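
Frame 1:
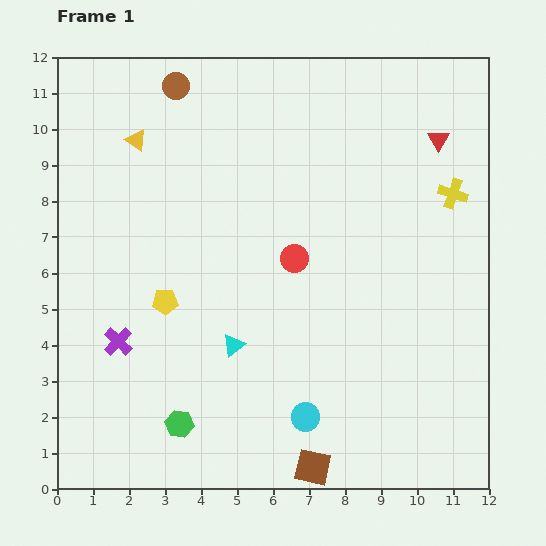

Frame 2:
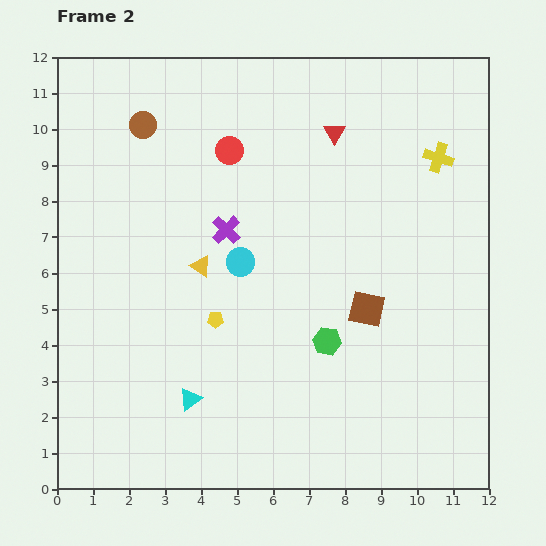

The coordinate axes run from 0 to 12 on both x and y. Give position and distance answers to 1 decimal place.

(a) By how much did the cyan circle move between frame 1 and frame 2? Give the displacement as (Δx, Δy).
(-1.8, 4.3)

The cyan circle was at (6.9, 2.0) in frame 1 and (5.1, 6.3) in frame 2.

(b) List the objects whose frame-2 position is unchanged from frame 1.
none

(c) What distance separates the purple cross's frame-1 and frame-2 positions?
4.3

The purple cross moved from (1.7, 4.1) to (4.7, 7.2), a distance of √(3.0² + 3.1²) ≈ 4.3.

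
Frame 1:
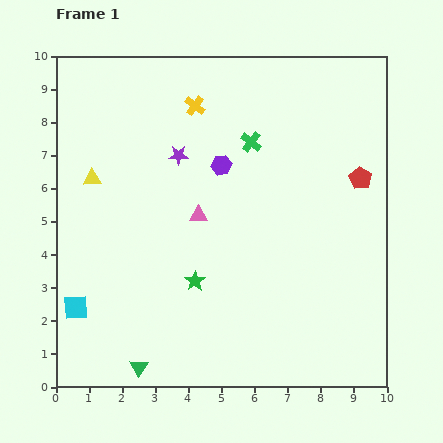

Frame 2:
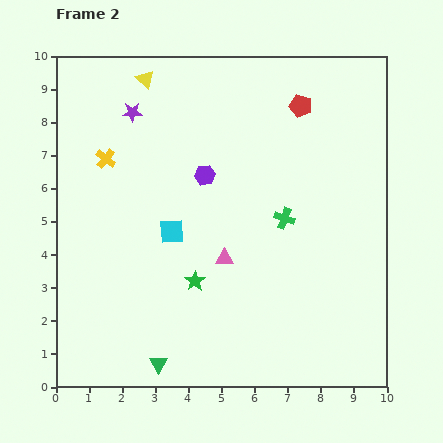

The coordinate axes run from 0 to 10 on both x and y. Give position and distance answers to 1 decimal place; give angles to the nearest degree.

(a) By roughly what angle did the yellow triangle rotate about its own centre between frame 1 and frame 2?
46° clockwise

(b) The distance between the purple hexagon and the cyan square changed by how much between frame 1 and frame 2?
-4.2

Distance in frame 1: 6.2. Distance in frame 2: 2.0.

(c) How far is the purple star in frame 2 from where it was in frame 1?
1.9

The purple star moved from (3.7, 7.0) to (2.3, 8.3), a distance of √(1.4² + 1.3²) ≈ 1.9.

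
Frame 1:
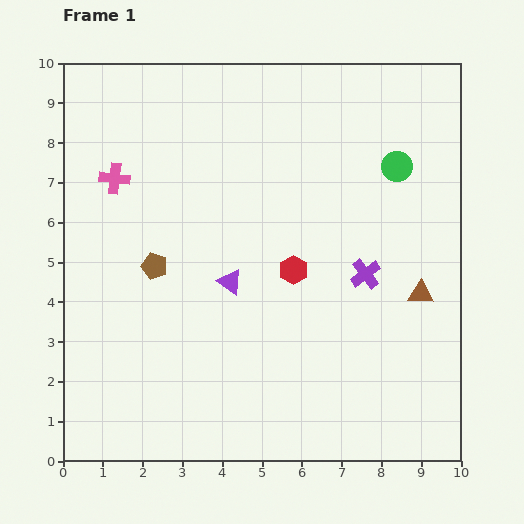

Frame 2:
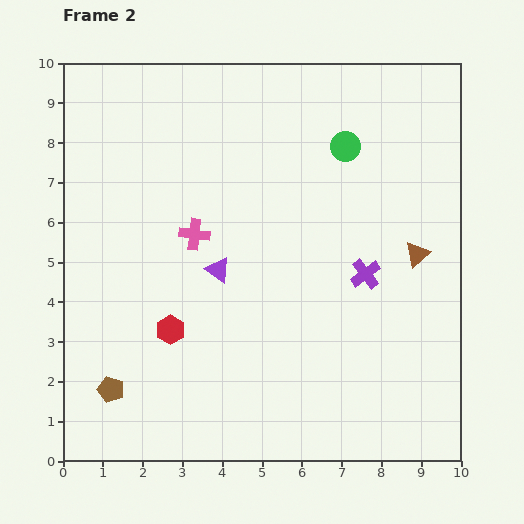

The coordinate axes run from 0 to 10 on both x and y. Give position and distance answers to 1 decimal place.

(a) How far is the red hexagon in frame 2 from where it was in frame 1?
3.4

The red hexagon moved from (5.8, 4.8) to (2.7, 3.3), a distance of √(3.1² + 1.5²) ≈ 3.4.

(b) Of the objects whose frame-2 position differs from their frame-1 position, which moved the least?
the purple triangle

(moved 0.4)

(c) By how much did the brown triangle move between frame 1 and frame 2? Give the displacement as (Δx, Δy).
(-0.1, 1.0)

The brown triangle was at (9.0, 4.2) in frame 1 and (8.9, 5.2) in frame 2.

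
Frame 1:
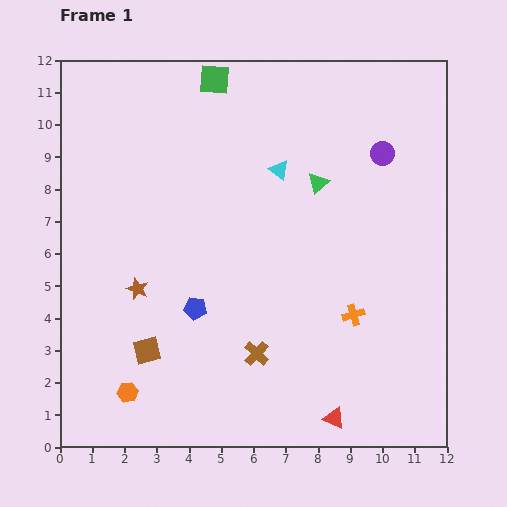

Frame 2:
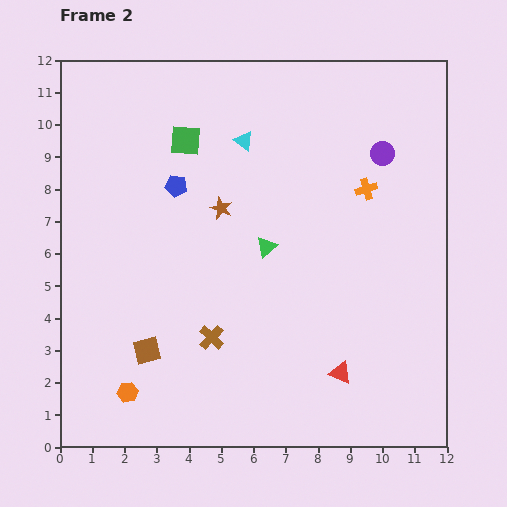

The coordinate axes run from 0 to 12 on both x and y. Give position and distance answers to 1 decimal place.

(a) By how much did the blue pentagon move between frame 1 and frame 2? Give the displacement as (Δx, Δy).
(-0.6, 3.8)

The blue pentagon was at (4.2, 4.3) in frame 1 and (3.6, 8.1) in frame 2.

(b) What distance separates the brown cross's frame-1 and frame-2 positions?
1.5

The brown cross moved from (6.1, 2.9) to (4.7, 3.4), a distance of √(1.4² + 0.5²) ≈ 1.5.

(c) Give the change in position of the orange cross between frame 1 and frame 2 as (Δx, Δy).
(0.4, 3.9)

The orange cross was at (9.1, 4.1) in frame 1 and (9.5, 8.0) in frame 2.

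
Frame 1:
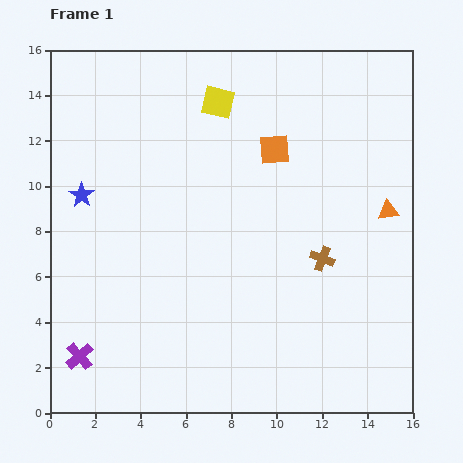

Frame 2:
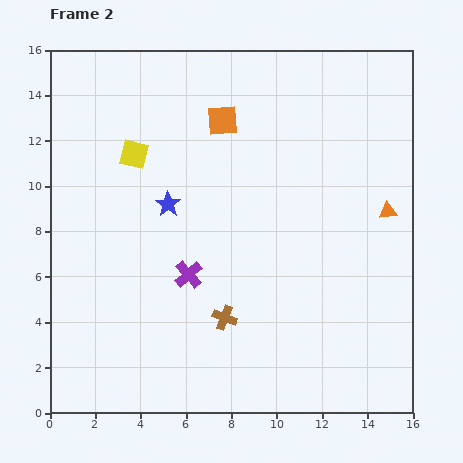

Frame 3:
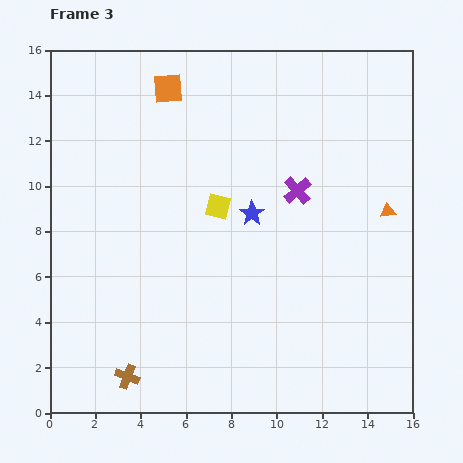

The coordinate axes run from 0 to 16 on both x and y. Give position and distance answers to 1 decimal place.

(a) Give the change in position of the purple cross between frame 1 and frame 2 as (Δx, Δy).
(4.8, 3.6)

The purple cross was at (1.3, 2.5) in frame 1 and (6.1, 6.1) in frame 2.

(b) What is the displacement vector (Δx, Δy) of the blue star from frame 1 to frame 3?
(7.5, -0.8)

The blue star was at (1.4, 9.6) in frame 1 and (8.9, 8.8) in frame 3.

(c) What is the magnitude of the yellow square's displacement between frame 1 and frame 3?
4.6

The yellow square moved from (7.4, 13.7) to (7.4, 9.1), a distance of √(0.0² + 4.6²) ≈ 4.6.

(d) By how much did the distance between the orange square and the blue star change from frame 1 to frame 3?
-2.1

Distance in frame 1: 8.7. Distance in frame 3: 6.6.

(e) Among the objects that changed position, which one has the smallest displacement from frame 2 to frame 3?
the orange square

(moved 2.8)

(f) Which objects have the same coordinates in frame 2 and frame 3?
the orange triangle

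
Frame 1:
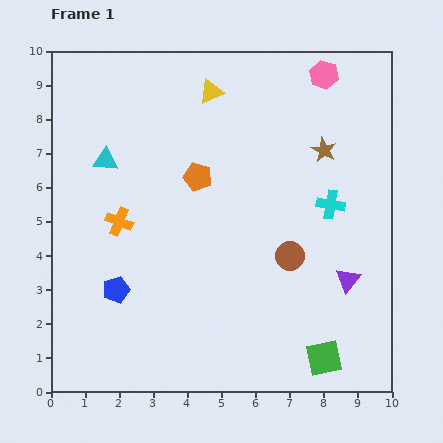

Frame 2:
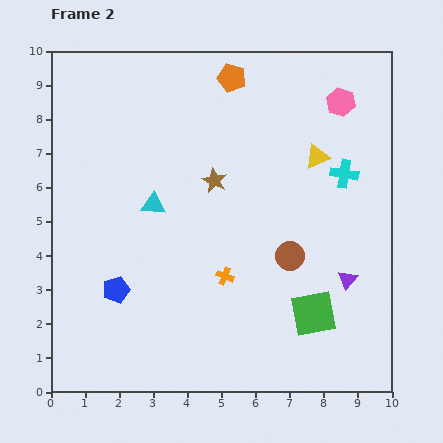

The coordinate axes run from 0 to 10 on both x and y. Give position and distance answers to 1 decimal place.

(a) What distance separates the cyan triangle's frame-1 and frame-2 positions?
1.9

The cyan triangle moved from (1.6, 6.8) to (3.0, 5.5), a distance of √(1.4² + 1.3²) ≈ 1.9.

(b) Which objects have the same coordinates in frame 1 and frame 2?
the brown circle, the blue pentagon, the purple triangle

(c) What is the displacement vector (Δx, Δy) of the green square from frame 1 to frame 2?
(-0.3, 1.3)

The green square was at (8.0, 1.0) in frame 1 and (7.7, 2.3) in frame 2.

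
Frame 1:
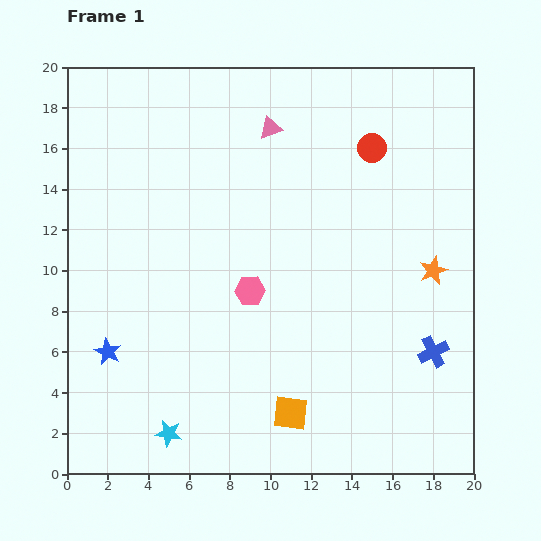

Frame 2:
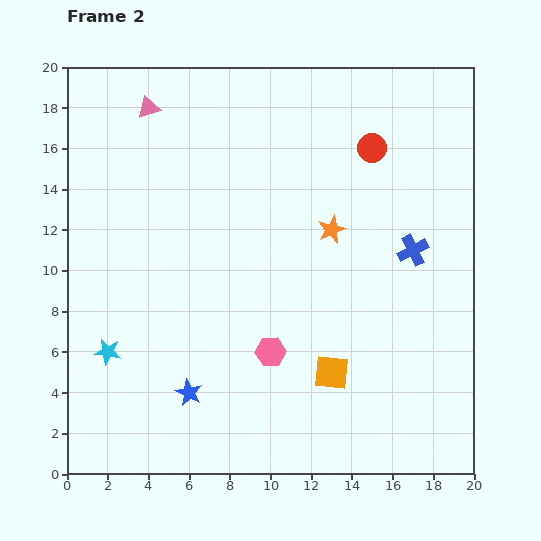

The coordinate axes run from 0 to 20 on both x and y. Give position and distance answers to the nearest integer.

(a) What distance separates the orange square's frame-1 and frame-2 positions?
3

The orange square moved from (11, 3) to (13, 5), a distance of √(2² + 2²) ≈ 3.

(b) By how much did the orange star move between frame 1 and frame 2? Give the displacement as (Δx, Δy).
(-5, 2)

The orange star was at (18, 10) in frame 1 and (13, 12) in frame 2.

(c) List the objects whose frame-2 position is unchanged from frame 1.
the red circle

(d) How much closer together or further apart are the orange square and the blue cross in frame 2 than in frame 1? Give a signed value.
-1

Distance in frame 1: 8. Distance in frame 2: 7.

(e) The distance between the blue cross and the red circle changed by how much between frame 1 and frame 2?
-5

Distance in frame 1: 10. Distance in frame 2: 5.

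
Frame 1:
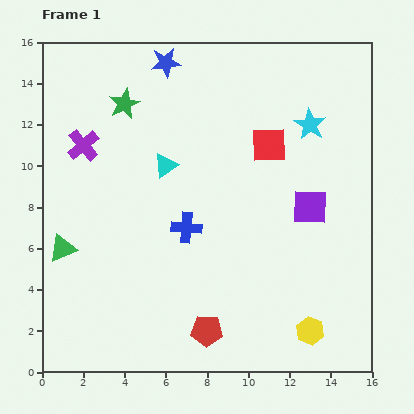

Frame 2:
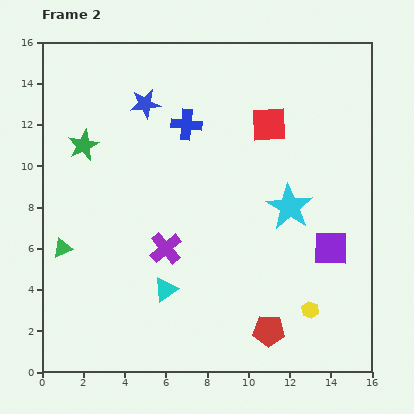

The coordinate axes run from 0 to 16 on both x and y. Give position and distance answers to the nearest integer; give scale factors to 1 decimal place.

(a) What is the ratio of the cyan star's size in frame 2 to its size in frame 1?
1.5×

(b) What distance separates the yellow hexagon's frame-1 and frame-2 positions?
1

The yellow hexagon moved from (13, 2) to (13, 3), a distance of √(0² + 1²) ≈ 1.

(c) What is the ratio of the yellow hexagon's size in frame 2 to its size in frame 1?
0.6×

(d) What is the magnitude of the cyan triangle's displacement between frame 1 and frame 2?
6

The cyan triangle moved from (6, 10) to (6, 4), a distance of √(0² + 6²) ≈ 6.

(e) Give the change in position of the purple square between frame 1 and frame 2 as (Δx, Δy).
(1, -2)

The purple square was at (13, 8) in frame 1 and (14, 6) in frame 2.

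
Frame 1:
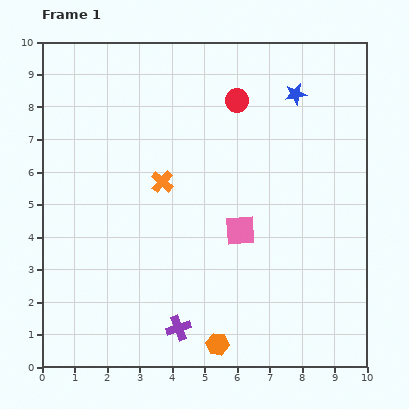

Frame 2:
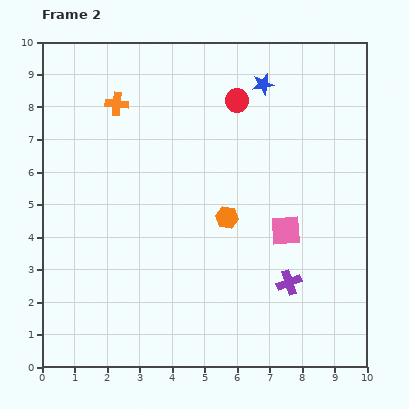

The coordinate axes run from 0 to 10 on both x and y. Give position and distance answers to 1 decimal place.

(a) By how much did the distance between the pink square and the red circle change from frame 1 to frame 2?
+0.3

Distance in frame 1: 4.0. Distance in frame 2: 4.3.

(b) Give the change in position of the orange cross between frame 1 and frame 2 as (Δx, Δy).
(-1.4, 2.4)

The orange cross was at (3.7, 5.7) in frame 1 and (2.3, 8.1) in frame 2.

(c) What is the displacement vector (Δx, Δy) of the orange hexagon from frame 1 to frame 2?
(0.3, 3.9)

The orange hexagon was at (5.4, 0.7) in frame 1 and (5.7, 4.6) in frame 2.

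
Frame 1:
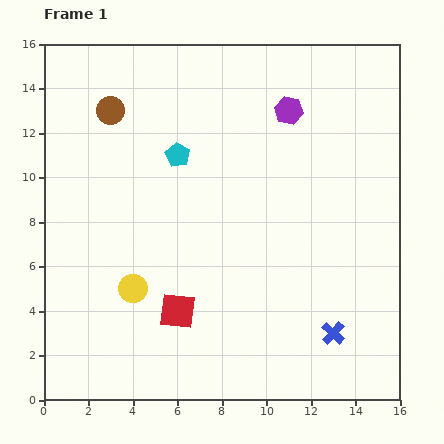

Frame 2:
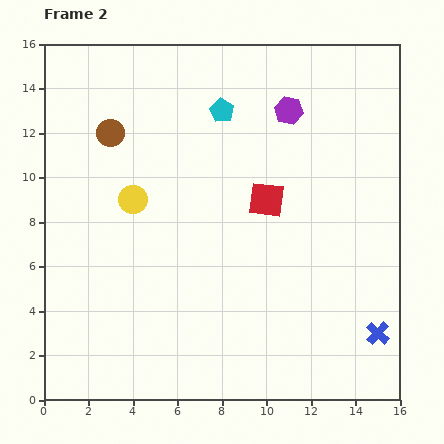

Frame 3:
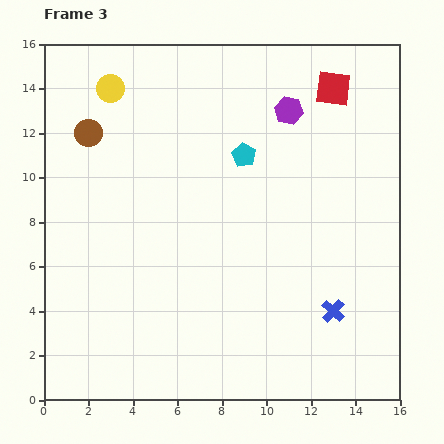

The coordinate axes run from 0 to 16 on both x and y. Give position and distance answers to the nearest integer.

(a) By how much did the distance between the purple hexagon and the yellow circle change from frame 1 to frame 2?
-3

Distance in frame 1: 11. Distance in frame 2: 8.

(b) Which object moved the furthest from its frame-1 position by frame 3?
the red square

(moved 12; next 9)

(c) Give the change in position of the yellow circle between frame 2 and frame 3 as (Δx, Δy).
(-1, 5)

The yellow circle was at (4, 9) in frame 2 and (3, 14) in frame 3.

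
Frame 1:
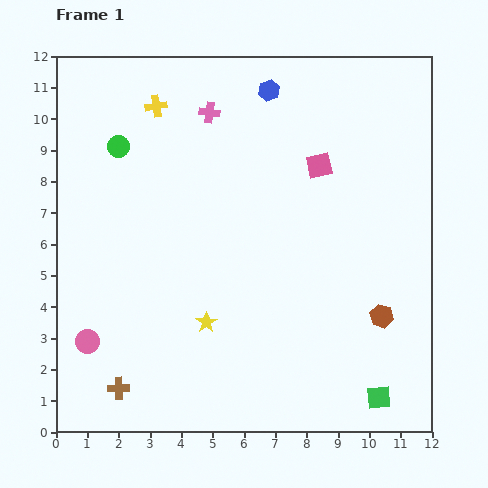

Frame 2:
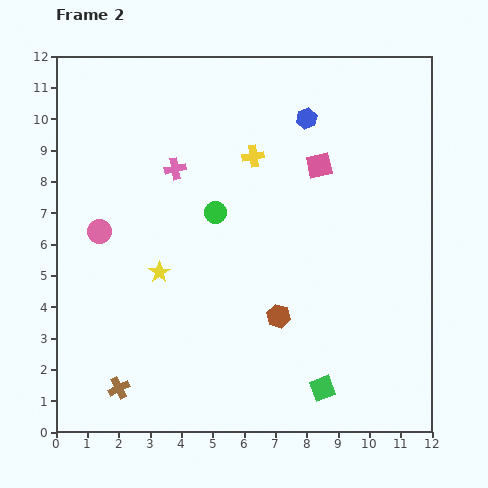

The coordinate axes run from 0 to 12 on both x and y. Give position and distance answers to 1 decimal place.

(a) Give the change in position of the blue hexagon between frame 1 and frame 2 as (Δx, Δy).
(1.2, -0.9)

The blue hexagon was at (6.8, 10.9) in frame 1 and (8.0, 10.0) in frame 2.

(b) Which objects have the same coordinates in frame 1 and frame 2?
the brown cross, the pink square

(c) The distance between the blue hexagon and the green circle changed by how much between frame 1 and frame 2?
-0.9

Distance in frame 1: 5.1. Distance in frame 2: 4.2.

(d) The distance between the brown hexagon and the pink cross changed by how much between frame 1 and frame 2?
-2.8

Distance in frame 1: 8.5. Distance in frame 2: 5.7.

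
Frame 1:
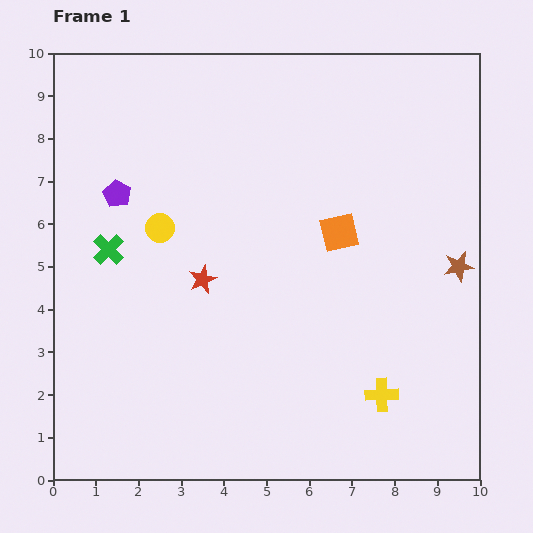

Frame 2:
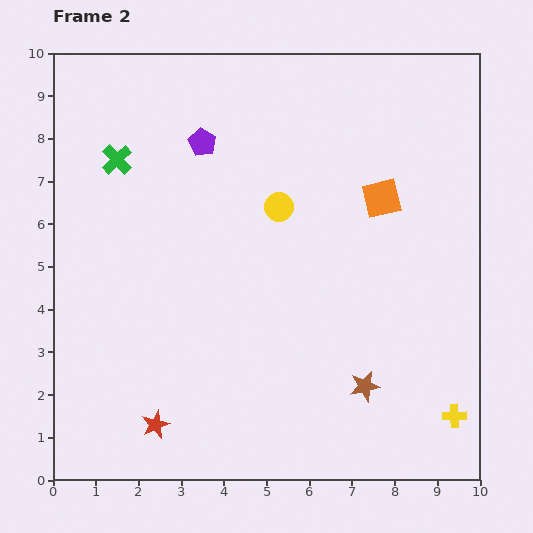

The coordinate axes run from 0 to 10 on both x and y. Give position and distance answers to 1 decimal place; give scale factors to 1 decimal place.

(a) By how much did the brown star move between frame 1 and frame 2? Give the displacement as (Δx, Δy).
(-2.2, -2.8)

The brown star was at (9.5, 5.0) in frame 1 and (7.3, 2.2) in frame 2.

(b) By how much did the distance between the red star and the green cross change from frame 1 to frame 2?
+4.0

Distance in frame 1: 2.3. Distance in frame 2: 6.3.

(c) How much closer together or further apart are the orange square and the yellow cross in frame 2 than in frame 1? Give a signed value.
+1.5

Distance in frame 1: 3.9. Distance in frame 2: 5.4.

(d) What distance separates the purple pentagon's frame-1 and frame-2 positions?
2.3

The purple pentagon moved from (1.5, 6.7) to (3.5, 7.9), a distance of √(2.0² + 1.2²) ≈ 2.3.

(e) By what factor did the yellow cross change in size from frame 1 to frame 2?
0.7×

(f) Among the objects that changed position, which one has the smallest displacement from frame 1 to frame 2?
the orange square

(moved 1.3)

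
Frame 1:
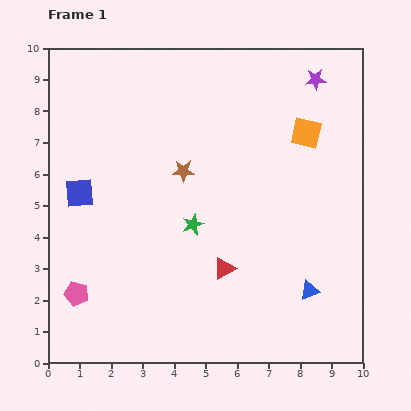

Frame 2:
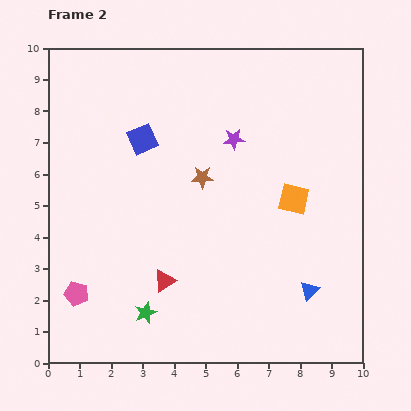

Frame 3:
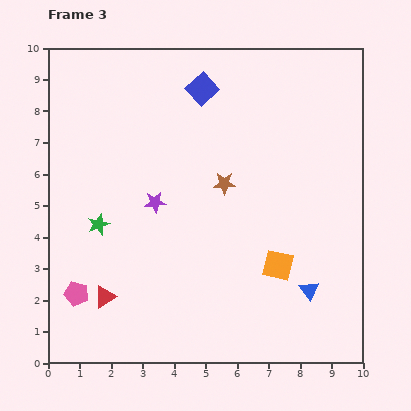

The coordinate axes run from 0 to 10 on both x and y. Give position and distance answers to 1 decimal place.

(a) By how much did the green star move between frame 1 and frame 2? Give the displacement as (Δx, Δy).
(-1.5, -2.8)

The green star was at (4.6, 4.4) in frame 1 and (3.1, 1.6) in frame 2.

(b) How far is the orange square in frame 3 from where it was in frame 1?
4.3

The orange square moved from (8.2, 7.3) to (7.3, 3.1), a distance of √(0.9² + 4.2²) ≈ 4.3.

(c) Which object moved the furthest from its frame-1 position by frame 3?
the purple star

(moved 6.4; next 5.1)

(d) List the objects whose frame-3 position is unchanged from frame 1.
the pink pentagon, the blue triangle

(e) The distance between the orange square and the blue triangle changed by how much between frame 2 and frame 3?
-1.6

Distance in frame 2: 2.9. Distance in frame 3: 1.3.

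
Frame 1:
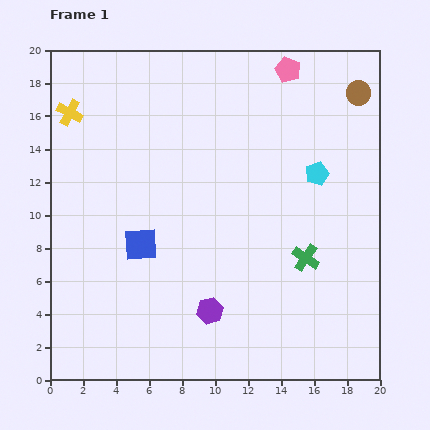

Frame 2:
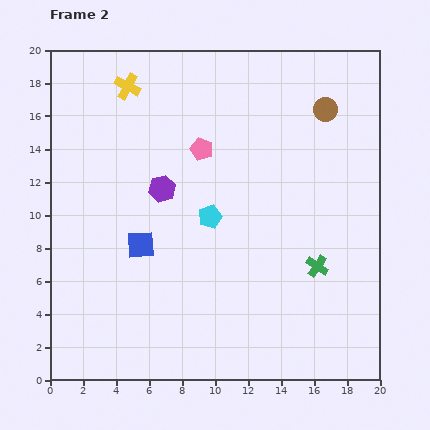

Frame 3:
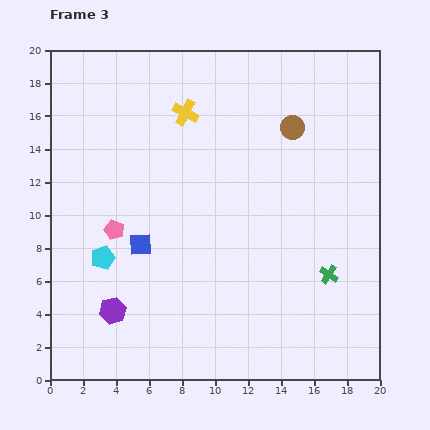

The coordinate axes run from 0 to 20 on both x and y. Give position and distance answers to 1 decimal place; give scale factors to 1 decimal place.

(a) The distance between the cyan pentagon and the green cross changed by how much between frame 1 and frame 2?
+2.1

Distance in frame 1: 5.1. Distance in frame 2: 7.2.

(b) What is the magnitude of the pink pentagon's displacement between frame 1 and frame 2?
7.1

The pink pentagon moved from (14.4, 18.8) to (9.2, 14.0), a distance of √(5.2² + 4.8²) ≈ 7.1.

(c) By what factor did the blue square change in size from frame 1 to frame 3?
0.7×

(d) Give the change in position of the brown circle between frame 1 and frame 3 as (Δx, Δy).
(-4.0, -2.1)

The brown circle was at (18.7, 17.4) in frame 1 and (14.7, 15.3) in frame 3.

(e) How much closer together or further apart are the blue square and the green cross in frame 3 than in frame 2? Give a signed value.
+0.7

Distance in frame 2: 10.8. Distance in frame 3: 11.5.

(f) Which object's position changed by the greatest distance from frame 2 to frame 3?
the purple hexagon

(moved 8.0; next 7.2)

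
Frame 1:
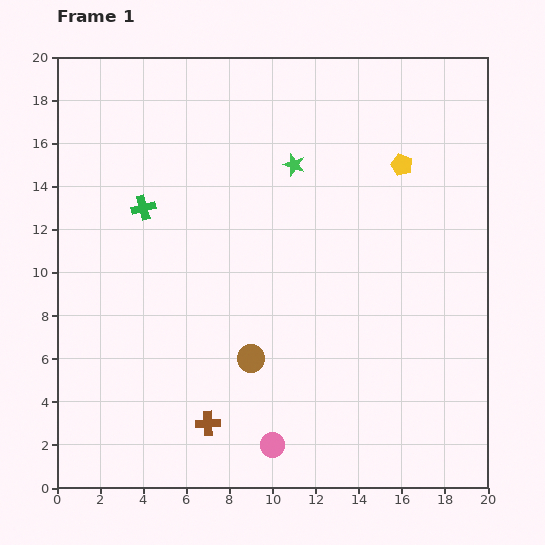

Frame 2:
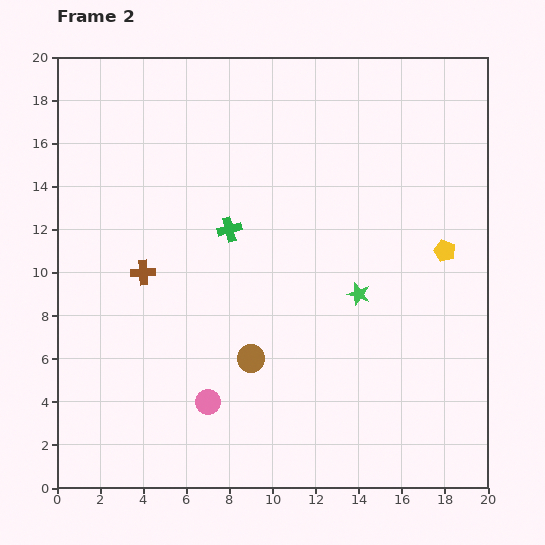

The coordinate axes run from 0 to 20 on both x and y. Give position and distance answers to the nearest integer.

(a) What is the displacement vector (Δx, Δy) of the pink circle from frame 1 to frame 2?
(-3, 2)

The pink circle was at (10, 2) in frame 1 and (7, 4) in frame 2.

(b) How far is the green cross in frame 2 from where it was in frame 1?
4

The green cross moved from (4, 13) to (8, 12), a distance of √(4² + 1²) ≈ 4.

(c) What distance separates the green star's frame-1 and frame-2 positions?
7

The green star moved from (11, 15) to (14, 9), a distance of √(3² + 6²) ≈ 7.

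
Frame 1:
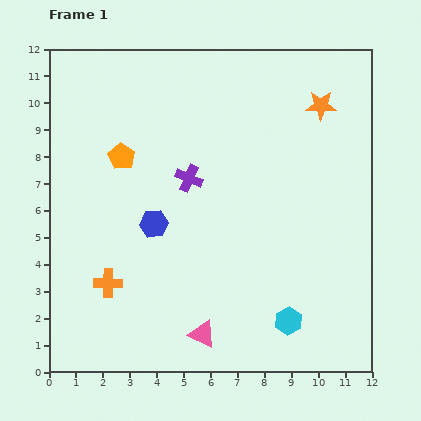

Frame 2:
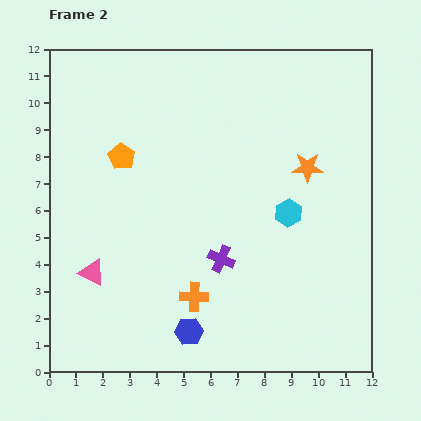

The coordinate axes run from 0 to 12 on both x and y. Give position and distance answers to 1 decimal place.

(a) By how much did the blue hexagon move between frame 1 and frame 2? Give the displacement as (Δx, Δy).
(1.3, -4.0)

The blue hexagon was at (3.9, 5.5) in frame 1 and (5.2, 1.5) in frame 2.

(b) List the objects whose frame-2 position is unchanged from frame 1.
the orange pentagon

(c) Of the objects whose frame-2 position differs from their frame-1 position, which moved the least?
the orange star

(moved 2.4)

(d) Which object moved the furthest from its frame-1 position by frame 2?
the pink triangle

(moved 4.7; next 4.2)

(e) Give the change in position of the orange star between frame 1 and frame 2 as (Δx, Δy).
(-0.5, -2.3)

The orange star was at (10.1, 9.9) in frame 1 and (9.6, 7.6) in frame 2.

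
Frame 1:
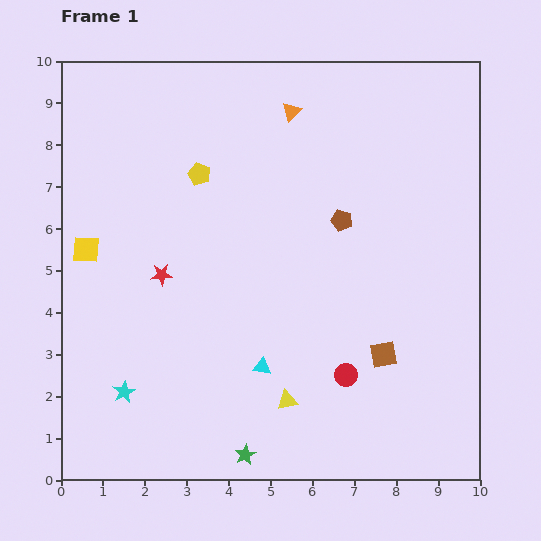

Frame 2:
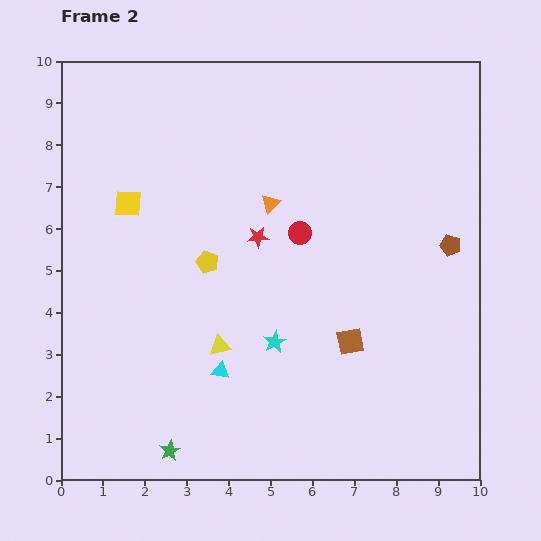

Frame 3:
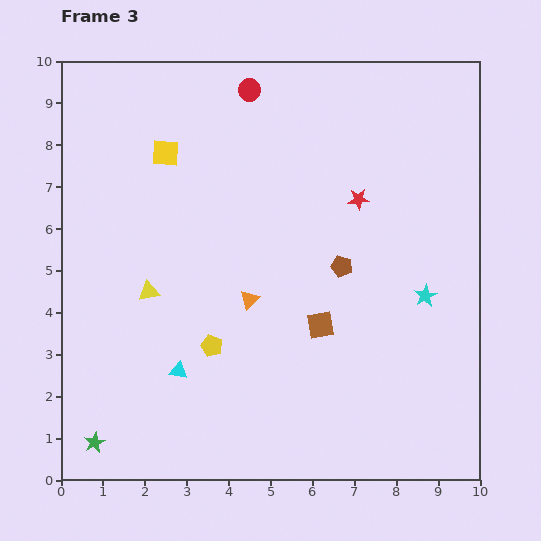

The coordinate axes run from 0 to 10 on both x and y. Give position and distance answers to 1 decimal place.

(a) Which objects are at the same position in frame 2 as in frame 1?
none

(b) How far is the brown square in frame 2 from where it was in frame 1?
0.9

The brown square moved from (7.7, 3.0) to (6.9, 3.3), a distance of √(0.8² + 0.3²) ≈ 0.9.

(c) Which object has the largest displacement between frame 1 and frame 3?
the cyan star

(moved 7.6; next 7.2)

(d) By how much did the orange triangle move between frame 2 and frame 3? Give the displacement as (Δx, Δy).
(-0.5, -2.3)

The orange triangle was at (5.0, 6.6) in frame 2 and (4.5, 4.3) in frame 3.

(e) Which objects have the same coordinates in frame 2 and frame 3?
none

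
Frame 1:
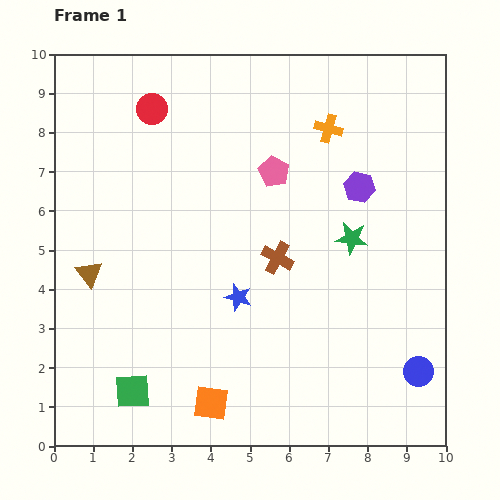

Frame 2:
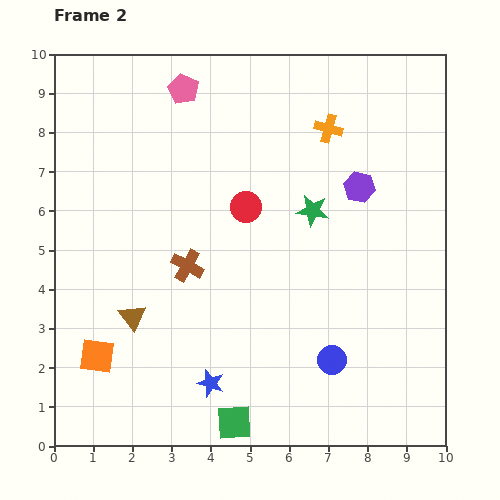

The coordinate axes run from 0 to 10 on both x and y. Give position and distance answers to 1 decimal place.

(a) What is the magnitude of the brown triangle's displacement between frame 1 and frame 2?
1.6

The brown triangle moved from (0.9, 4.4) to (2.0, 3.3), a distance of √(1.1² + 1.1²) ≈ 1.6.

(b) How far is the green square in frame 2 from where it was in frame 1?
2.7

The green square moved from (2.0, 1.4) to (4.6, 0.6), a distance of √(2.6² + 0.8²) ≈ 2.7.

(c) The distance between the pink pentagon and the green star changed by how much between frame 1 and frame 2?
+1.9

Distance in frame 1: 2.6. Distance in frame 2: 4.5.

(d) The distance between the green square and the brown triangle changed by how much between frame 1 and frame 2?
+0.5

Distance in frame 1: 3.2. Distance in frame 2: 3.7.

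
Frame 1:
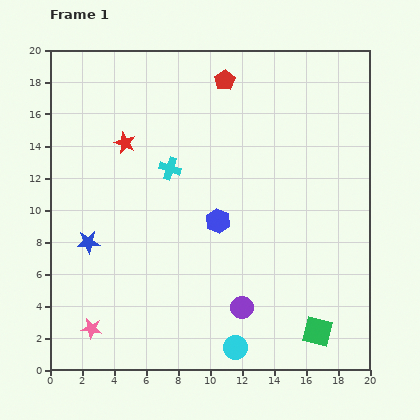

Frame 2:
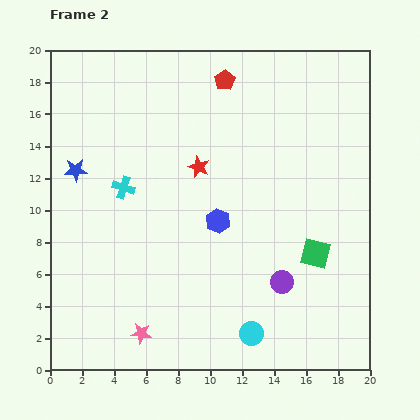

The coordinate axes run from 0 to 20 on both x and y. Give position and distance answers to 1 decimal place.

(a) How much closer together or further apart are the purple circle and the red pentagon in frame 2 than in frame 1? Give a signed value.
-1.1

Distance in frame 1: 14.2. Distance in frame 2: 13.1.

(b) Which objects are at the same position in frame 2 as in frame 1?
the blue hexagon, the red pentagon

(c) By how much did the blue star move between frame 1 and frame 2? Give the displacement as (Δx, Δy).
(-0.8, 4.5)

The blue star was at (2.4, 8.0) in frame 1 and (1.6, 12.5) in frame 2.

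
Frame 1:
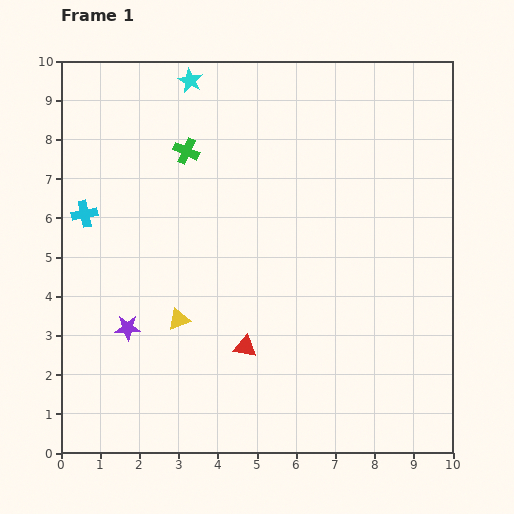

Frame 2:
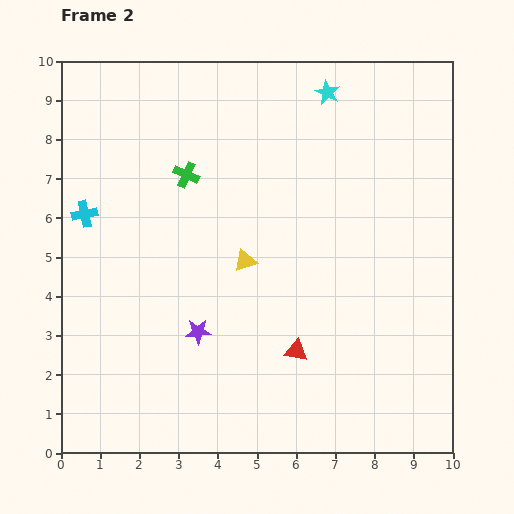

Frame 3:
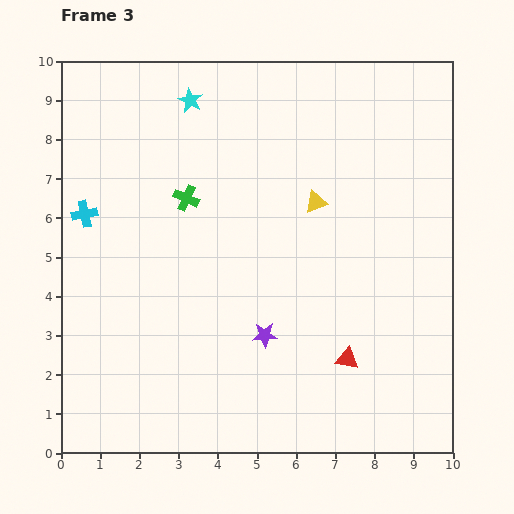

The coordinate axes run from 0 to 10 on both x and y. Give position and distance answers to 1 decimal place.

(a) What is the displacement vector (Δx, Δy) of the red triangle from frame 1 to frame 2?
(1.3, -0.1)

The red triangle was at (4.7, 2.7) in frame 1 and (6.0, 2.6) in frame 2.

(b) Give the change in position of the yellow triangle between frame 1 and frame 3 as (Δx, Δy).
(3.5, 3.0)

The yellow triangle was at (3.0, 3.4) in frame 1 and (6.5, 6.4) in frame 3.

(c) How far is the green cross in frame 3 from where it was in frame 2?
0.6

The green cross moved from (3.2, 7.1) to (3.2, 6.5), a distance of √(0.0² + 0.6²) ≈ 0.6.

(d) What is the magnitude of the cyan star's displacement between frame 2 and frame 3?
3.5

The cyan star moved from (6.8, 9.2) to (3.3, 9.0), a distance of √(3.5² + 0.2²) ≈ 3.5.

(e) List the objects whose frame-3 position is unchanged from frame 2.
the cyan cross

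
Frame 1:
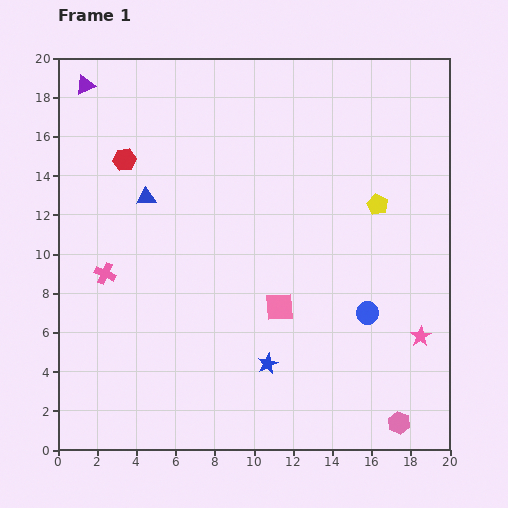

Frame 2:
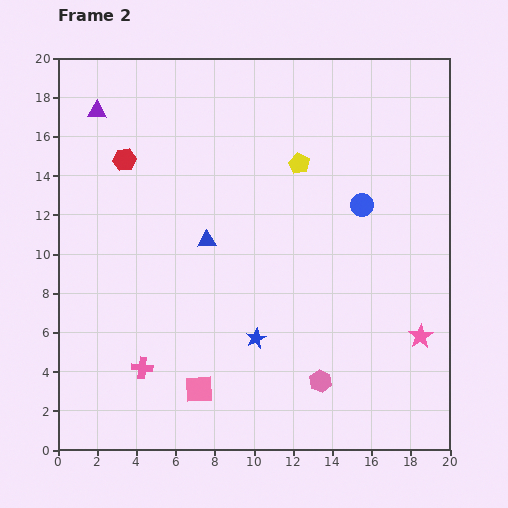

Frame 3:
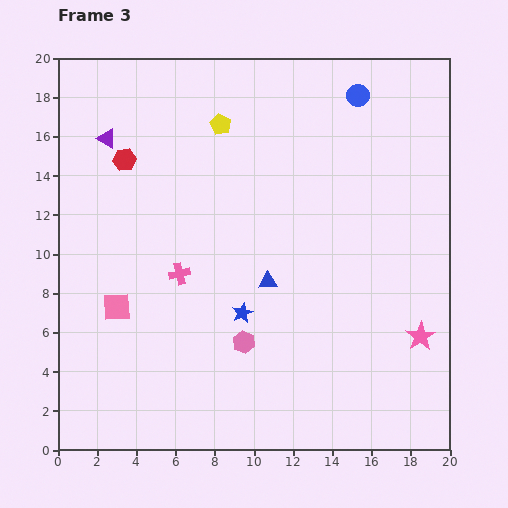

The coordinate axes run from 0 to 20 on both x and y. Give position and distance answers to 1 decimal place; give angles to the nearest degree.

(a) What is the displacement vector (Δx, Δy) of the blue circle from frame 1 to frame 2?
(-0.3, 5.5)

The blue circle was at (15.8, 7.0) in frame 1 and (15.5, 12.5) in frame 2.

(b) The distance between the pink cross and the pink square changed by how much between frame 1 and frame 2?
-6.0

Distance in frame 1: 9.1. Distance in frame 2: 3.1.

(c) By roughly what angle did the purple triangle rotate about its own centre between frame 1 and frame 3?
53° clockwise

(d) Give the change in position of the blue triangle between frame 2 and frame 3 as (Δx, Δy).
(3.1, -2.1)

The blue triangle was at (7.6, 10.7) in frame 2 and (10.7, 8.6) in frame 3.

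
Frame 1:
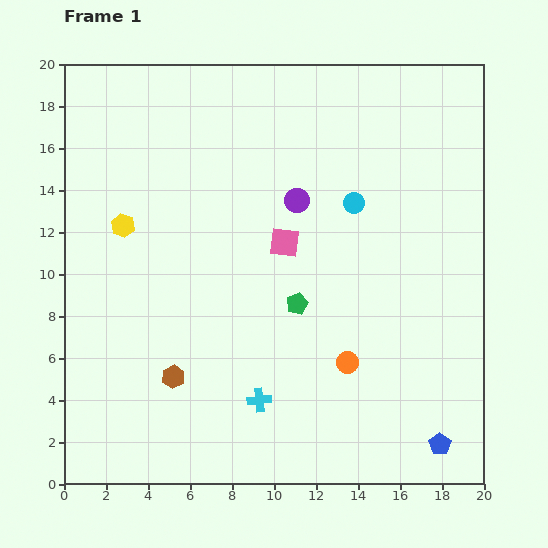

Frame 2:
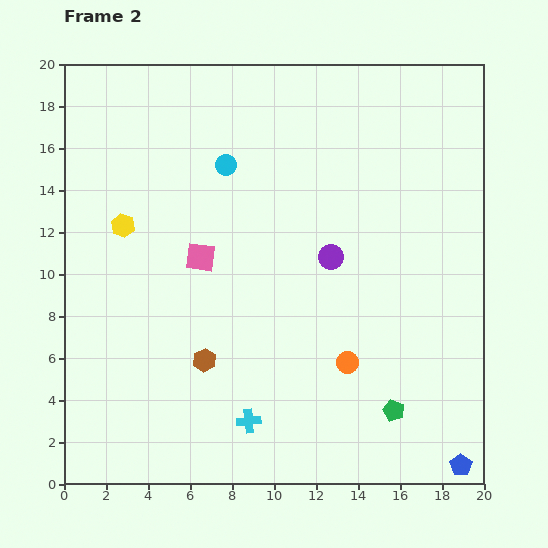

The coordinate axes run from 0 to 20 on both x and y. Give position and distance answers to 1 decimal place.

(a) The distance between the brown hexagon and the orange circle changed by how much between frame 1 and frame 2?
-1.5

Distance in frame 1: 8.3. Distance in frame 2: 6.8.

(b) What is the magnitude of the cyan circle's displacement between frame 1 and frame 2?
6.4

The cyan circle moved from (13.8, 13.4) to (7.7, 15.2), a distance of √(6.1² + 1.8²) ≈ 6.4.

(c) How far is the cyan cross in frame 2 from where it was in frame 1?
1.1

The cyan cross moved from (9.3, 4.0) to (8.8, 3.0), a distance of √(0.5² + 1.0²) ≈ 1.1.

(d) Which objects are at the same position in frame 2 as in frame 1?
the yellow hexagon, the orange circle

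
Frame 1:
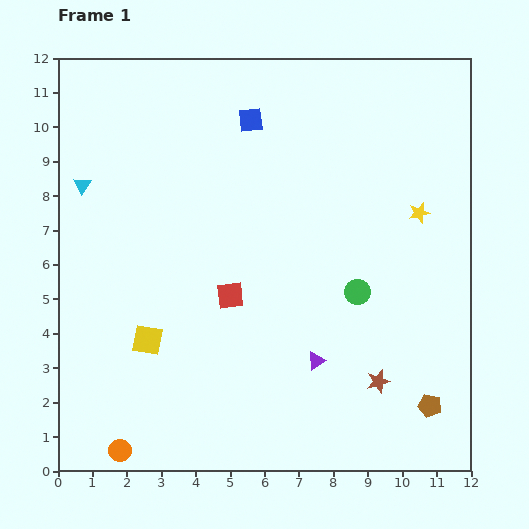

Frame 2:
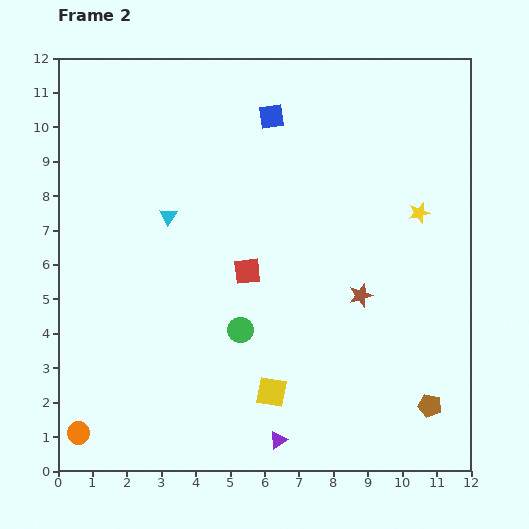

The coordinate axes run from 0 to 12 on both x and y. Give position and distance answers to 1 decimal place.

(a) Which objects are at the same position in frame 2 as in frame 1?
the yellow star, the brown pentagon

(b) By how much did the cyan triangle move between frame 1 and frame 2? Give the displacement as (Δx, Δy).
(2.5, -0.9)

The cyan triangle was at (0.7, 8.3) in frame 1 and (3.2, 7.4) in frame 2.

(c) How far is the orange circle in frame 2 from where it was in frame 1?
1.3

The orange circle moved from (1.8, 0.6) to (0.6, 1.1), a distance of √(1.2² + 0.5²) ≈ 1.3.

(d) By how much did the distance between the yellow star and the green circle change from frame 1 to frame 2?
+3.3

Distance in frame 1: 2.9. Distance in frame 2: 6.2.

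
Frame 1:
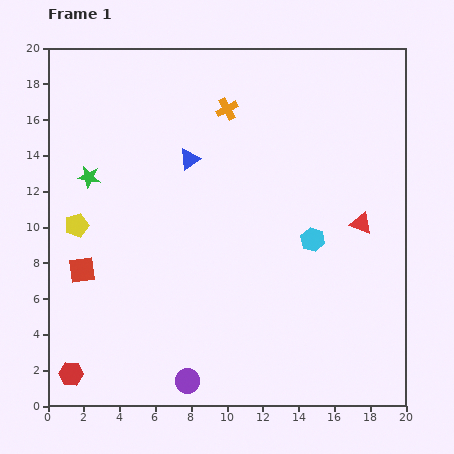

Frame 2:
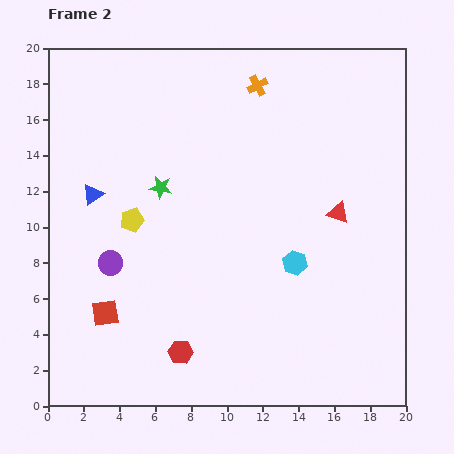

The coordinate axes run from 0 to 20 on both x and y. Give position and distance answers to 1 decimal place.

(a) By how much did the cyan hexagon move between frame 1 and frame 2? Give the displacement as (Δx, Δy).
(-1.0, -1.3)

The cyan hexagon was at (14.8, 9.3) in frame 1 and (13.8, 8.0) in frame 2.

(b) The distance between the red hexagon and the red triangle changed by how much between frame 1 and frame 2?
-6.4

Distance in frame 1: 18.2. Distance in frame 2: 11.8.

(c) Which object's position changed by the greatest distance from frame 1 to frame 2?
the purple circle

(moved 7.9; next 6.2)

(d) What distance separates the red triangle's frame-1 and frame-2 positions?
1.4

The red triangle moved from (17.5, 10.2) to (16.2, 10.8), a distance of √(1.3² + 0.6²) ≈ 1.4.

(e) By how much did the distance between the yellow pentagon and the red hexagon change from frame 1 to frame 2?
-0.4

Distance in frame 1: 8.3. Distance in frame 2: 7.9.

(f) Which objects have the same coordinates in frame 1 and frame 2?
none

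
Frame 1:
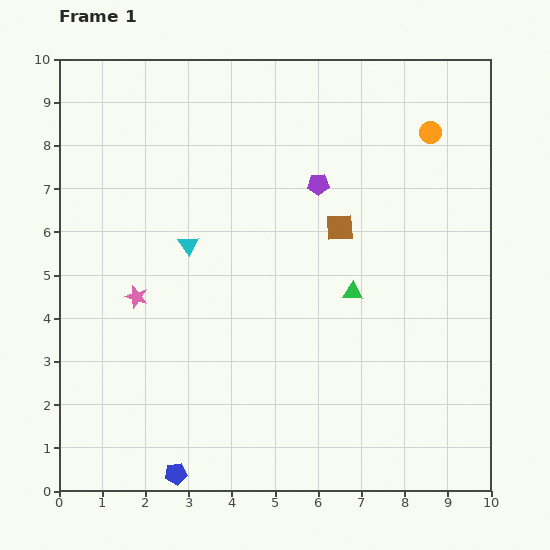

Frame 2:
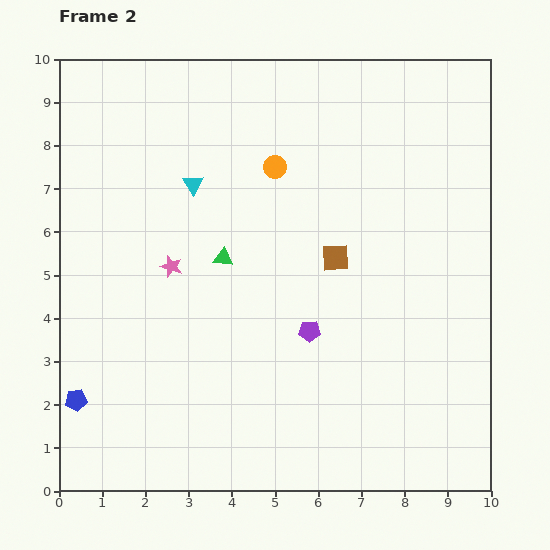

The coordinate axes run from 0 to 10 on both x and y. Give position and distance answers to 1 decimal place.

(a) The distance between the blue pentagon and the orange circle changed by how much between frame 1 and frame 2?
-2.8

Distance in frame 1: 9.9. Distance in frame 2: 7.1.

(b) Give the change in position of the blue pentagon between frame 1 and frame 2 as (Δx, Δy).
(-2.3, 1.7)

The blue pentagon was at (2.7, 0.4) in frame 1 and (0.4, 2.1) in frame 2.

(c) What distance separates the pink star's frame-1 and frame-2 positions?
1.1

The pink star moved from (1.8, 4.5) to (2.6, 5.2), a distance of √(0.8² + 0.7²) ≈ 1.1.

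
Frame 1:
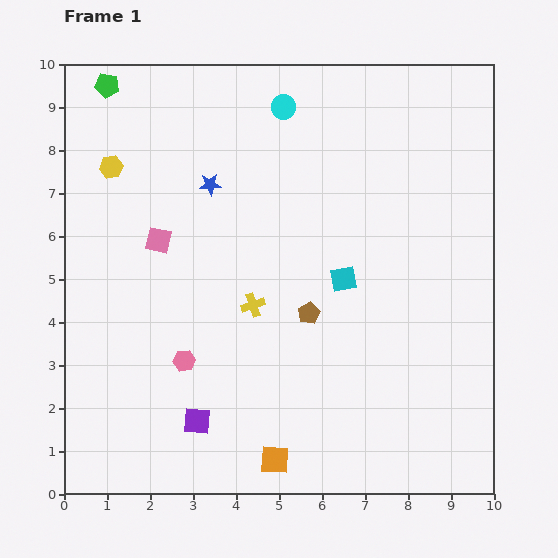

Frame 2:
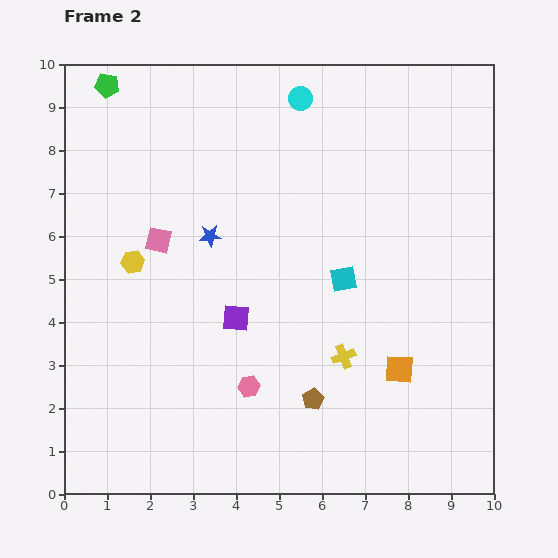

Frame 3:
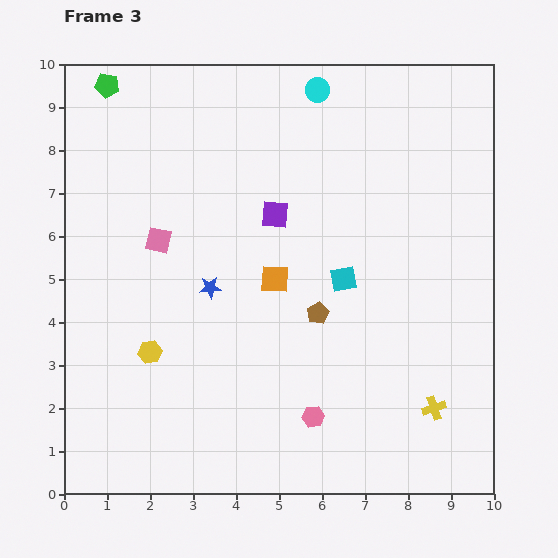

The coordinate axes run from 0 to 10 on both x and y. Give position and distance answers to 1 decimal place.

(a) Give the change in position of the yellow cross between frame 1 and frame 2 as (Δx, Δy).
(2.1, -1.2)

The yellow cross was at (4.4, 4.4) in frame 1 and (6.5, 3.2) in frame 2.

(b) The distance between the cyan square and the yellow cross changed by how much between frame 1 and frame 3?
+1.5

Distance in frame 1: 2.2. Distance in frame 3: 3.7.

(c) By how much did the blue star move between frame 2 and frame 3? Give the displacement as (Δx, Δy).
(0.0, -1.2)

The blue star was at (3.4, 6.0) in frame 2 and (3.4, 4.8) in frame 3.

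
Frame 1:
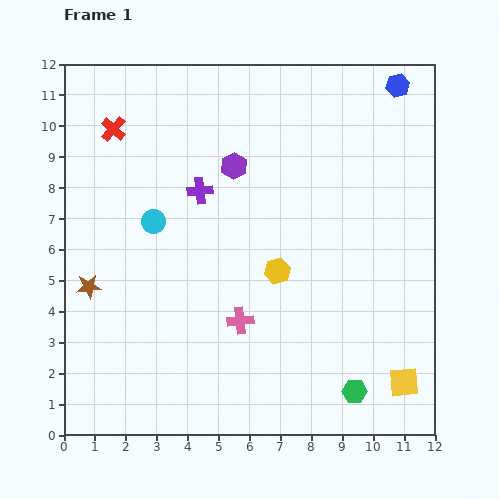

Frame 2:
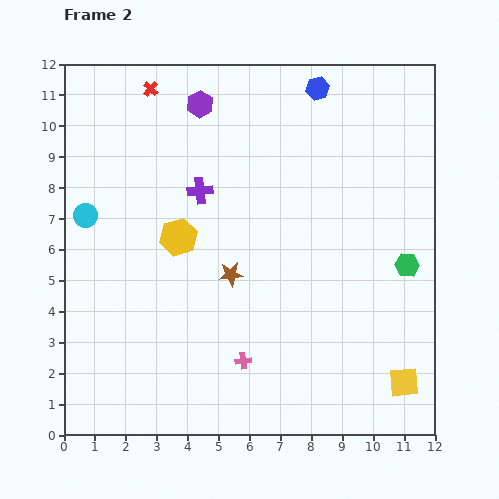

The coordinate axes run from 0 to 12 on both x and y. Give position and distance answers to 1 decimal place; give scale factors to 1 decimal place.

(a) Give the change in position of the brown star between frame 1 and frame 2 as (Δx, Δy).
(4.6, 0.4)

The brown star was at (0.8, 4.8) in frame 1 and (5.4, 5.2) in frame 2.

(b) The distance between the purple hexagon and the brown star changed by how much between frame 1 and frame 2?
-0.5

Distance in frame 1: 6.1. Distance in frame 2: 5.6.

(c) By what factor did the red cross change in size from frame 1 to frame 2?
0.6×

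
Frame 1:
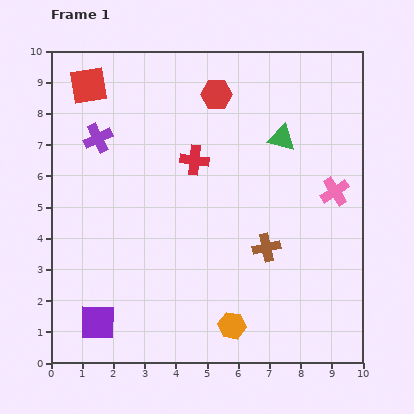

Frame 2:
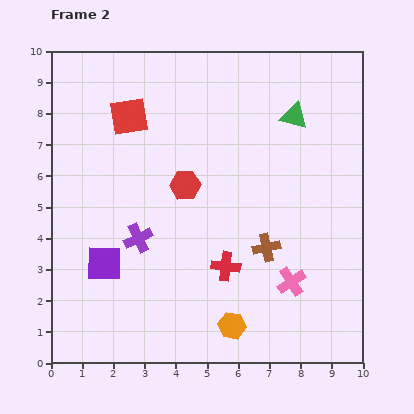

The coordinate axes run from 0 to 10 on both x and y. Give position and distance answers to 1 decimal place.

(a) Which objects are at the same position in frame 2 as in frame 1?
the orange hexagon, the brown cross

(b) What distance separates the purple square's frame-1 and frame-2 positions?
1.9

The purple square moved from (1.5, 1.3) to (1.7, 3.2), a distance of √(0.2² + 1.9²) ≈ 1.9.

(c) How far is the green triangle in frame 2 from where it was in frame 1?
0.8

The green triangle moved from (7.4, 7.2) to (7.8, 7.9), a distance of √(0.4² + 0.7²) ≈ 0.8.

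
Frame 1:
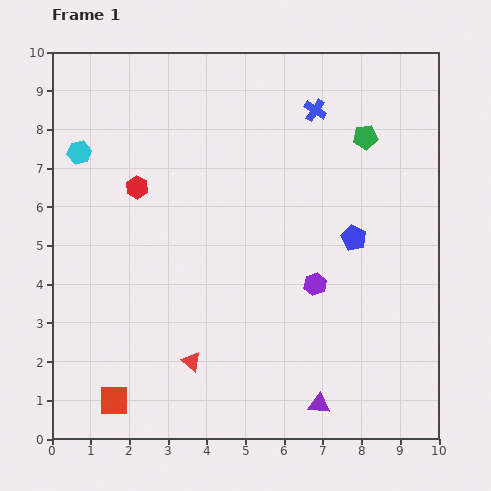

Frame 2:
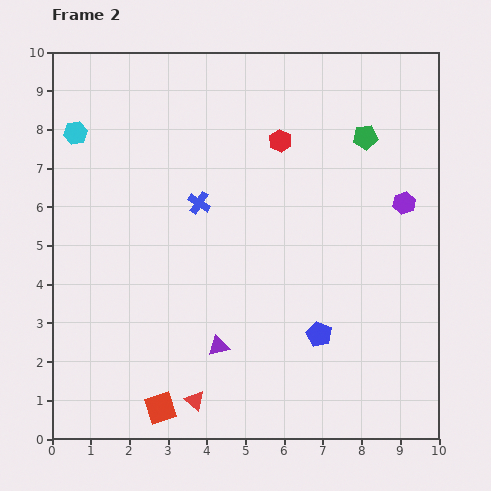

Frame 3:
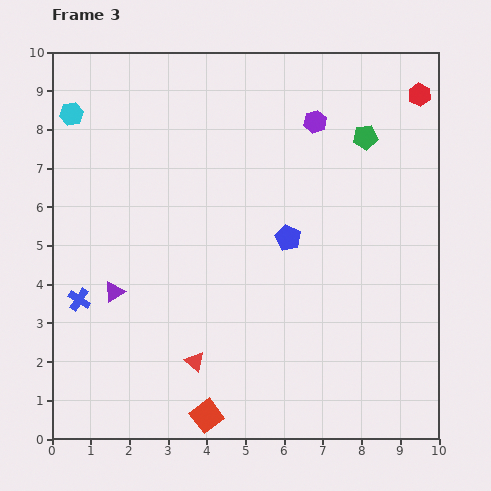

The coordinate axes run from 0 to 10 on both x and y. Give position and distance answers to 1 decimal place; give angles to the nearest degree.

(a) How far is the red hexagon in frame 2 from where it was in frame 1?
3.9

The red hexagon moved from (2.2, 6.5) to (5.9, 7.7), a distance of √(3.7² + 1.2²) ≈ 3.9.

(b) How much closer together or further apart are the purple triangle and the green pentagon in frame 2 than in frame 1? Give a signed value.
-0.4

Distance in frame 1: 7.0. Distance in frame 2: 6.6.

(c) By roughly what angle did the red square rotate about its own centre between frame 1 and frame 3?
37° counter-clockwise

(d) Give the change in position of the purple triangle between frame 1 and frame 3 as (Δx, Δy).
(-5.3, 2.9)

The purple triangle was at (6.9, 0.9) in frame 1 and (1.6, 3.8) in frame 3.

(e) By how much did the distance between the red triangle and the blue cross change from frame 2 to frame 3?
-1.7

Distance in frame 2: 5.1. Distance in frame 3: 3.4.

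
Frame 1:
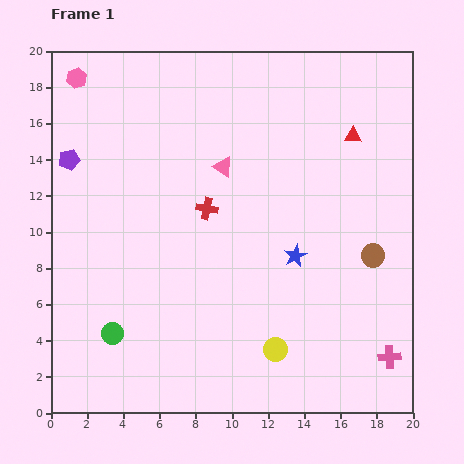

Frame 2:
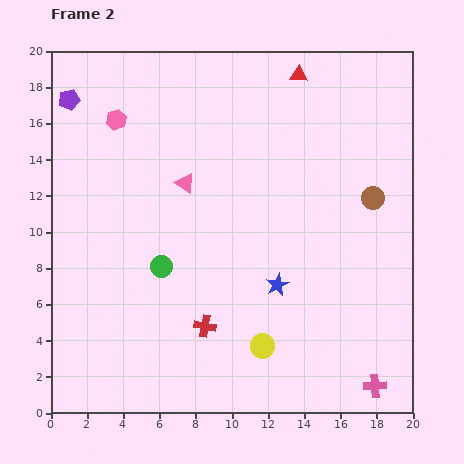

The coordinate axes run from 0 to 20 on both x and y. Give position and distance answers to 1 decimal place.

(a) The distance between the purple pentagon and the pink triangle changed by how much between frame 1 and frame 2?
-0.6

Distance in frame 1: 8.5. Distance in frame 2: 7.9.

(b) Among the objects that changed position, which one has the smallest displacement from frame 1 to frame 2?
the yellow circle

(moved 0.7)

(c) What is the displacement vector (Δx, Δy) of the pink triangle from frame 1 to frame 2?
(-2.1, -0.9)

The pink triangle was at (9.5, 13.6) in frame 1 and (7.4, 12.7) in frame 2.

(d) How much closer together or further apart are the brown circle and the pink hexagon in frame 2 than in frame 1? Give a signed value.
-4.3

Distance in frame 1: 19.1. Distance in frame 2: 14.8.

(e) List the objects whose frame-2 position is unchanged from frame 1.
none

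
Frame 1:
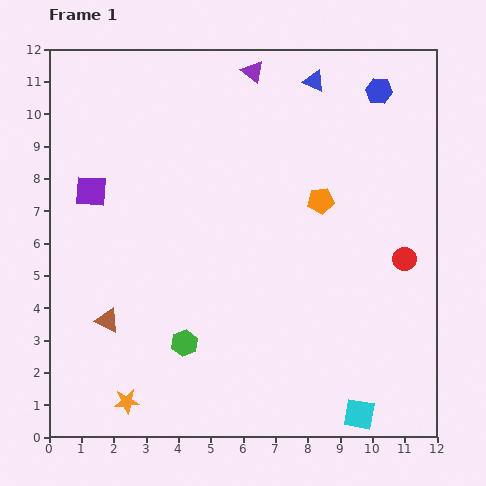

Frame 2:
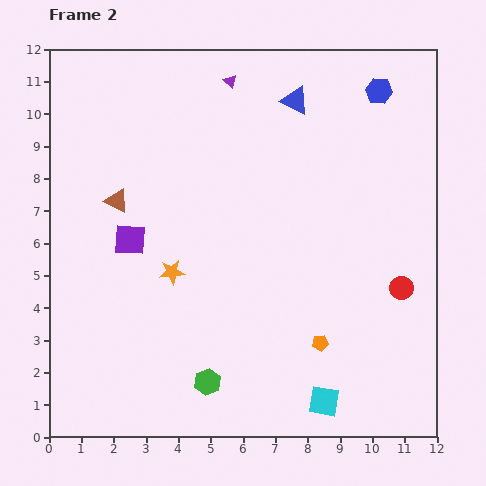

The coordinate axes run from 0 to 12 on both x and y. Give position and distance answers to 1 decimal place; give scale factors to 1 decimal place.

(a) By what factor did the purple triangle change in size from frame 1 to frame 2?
0.6×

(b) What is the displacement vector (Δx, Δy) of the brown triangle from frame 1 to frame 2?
(0.3, 3.7)

The brown triangle was at (1.8, 3.6) in frame 1 and (2.1, 7.3) in frame 2.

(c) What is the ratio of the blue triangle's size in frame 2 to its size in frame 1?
1.3×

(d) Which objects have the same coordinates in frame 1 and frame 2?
the blue hexagon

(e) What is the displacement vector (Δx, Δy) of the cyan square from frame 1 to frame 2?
(-1.1, 0.4)

The cyan square was at (9.6, 0.7) in frame 1 and (8.5, 1.1) in frame 2.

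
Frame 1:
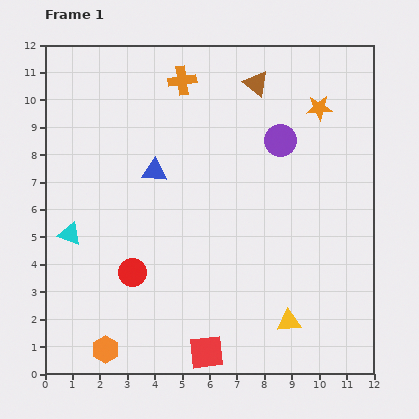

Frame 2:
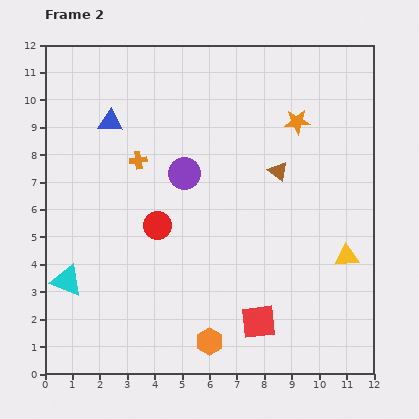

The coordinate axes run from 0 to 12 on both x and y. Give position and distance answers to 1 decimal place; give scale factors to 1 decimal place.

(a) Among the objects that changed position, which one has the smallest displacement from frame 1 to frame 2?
the orange star

(moved 0.9)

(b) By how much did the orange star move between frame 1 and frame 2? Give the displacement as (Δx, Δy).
(-0.8, -0.5)

The orange star was at (10.0, 9.7) in frame 1 and (9.2, 9.2) in frame 2.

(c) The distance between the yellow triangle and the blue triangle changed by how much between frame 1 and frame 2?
+2.5

Distance in frame 1: 7.4. Distance in frame 2: 9.9.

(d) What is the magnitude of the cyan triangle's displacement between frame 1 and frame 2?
1.7

The cyan triangle moved from (0.9, 5.1) to (0.8, 3.4), a distance of √(0.1² + 1.7²) ≈ 1.7.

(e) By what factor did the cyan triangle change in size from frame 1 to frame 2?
1.4×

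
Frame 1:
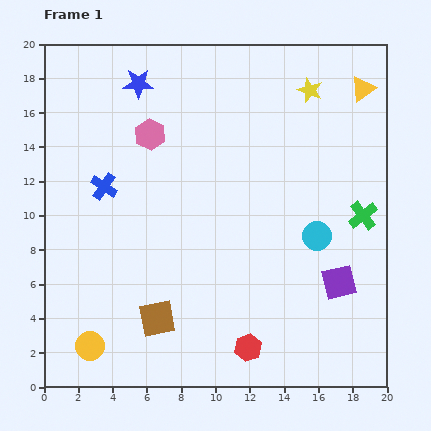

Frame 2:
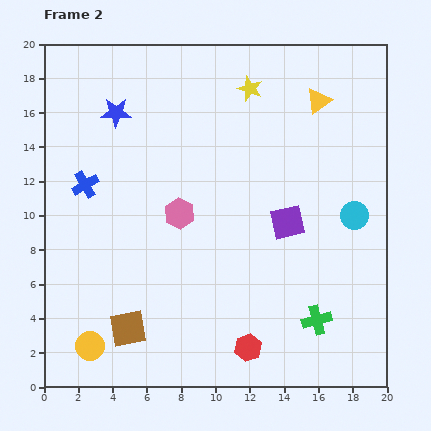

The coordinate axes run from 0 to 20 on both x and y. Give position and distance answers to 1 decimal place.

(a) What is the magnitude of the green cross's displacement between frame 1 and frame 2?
6.7

The green cross moved from (18.6, 10.0) to (15.9, 3.9), a distance of √(2.7² + 6.1²) ≈ 6.7.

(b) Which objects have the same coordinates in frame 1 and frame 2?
the yellow circle, the red hexagon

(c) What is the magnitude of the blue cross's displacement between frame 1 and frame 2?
1.1

The blue cross moved from (3.5, 11.7) to (2.4, 11.8), a distance of √(1.1² + 0.1²) ≈ 1.1.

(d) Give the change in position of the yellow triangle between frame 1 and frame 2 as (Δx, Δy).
(-2.6, -0.7)

The yellow triangle was at (18.6, 17.4) in frame 1 and (16.0, 16.7) in frame 2.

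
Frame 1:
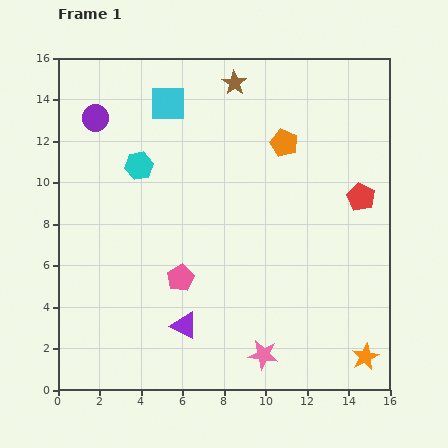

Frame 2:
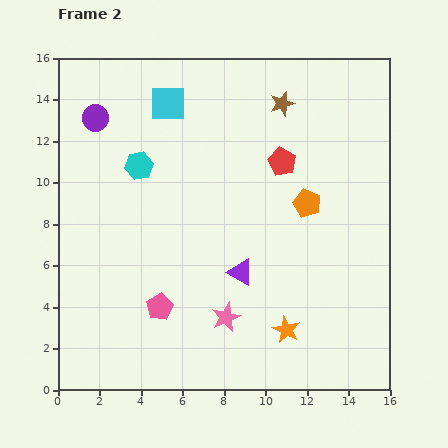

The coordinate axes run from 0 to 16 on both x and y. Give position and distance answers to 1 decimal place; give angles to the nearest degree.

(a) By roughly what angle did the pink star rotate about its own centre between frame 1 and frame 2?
30° counter-clockwise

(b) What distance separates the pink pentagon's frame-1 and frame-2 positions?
1.7

The pink pentagon moved from (5.9, 5.4) to (4.9, 4.0), a distance of √(1.0² + 1.4²) ≈ 1.7.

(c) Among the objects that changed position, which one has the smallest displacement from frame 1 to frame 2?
the pink pentagon

(moved 1.7)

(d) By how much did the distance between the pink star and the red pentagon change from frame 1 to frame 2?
-0.9

Distance in frame 1: 8.9. Distance in frame 2: 8.0.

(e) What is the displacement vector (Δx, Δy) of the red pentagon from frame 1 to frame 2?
(-3.8, 1.7)

The red pentagon was at (14.6, 9.3) in frame 1 and (10.8, 11.0) in frame 2.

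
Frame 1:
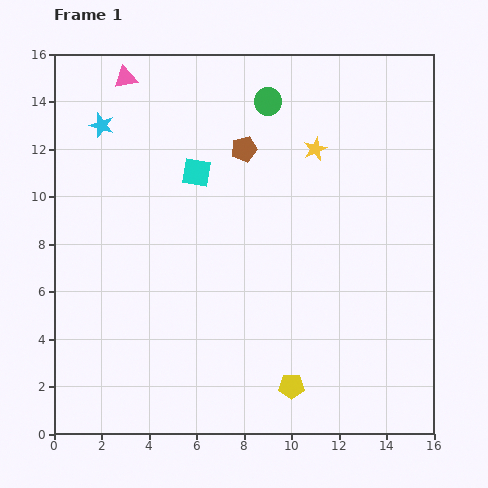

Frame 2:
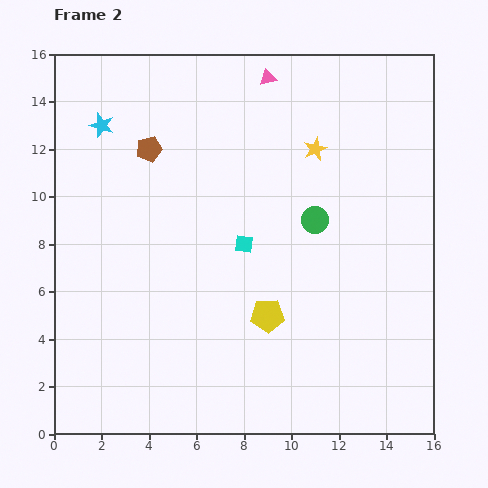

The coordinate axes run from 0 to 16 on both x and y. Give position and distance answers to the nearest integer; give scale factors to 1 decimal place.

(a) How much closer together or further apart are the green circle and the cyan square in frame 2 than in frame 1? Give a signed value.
-1

Distance in frame 1: 4. Distance in frame 2: 3.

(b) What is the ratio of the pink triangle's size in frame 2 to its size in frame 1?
0.7×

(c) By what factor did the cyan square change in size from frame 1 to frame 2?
0.6×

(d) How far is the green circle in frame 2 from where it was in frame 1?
5

The green circle moved from (9, 14) to (11, 9), a distance of √(2² + 5²) ≈ 5.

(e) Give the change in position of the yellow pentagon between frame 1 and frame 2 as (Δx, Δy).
(-1, 3)

The yellow pentagon was at (10, 2) in frame 1 and (9, 5) in frame 2.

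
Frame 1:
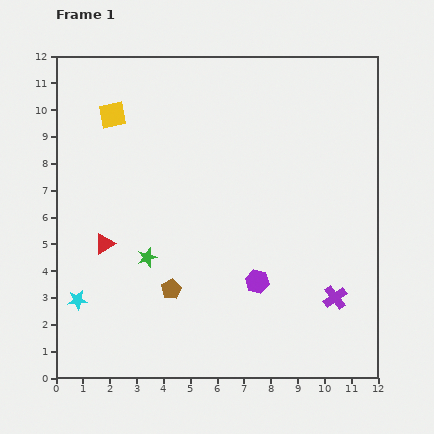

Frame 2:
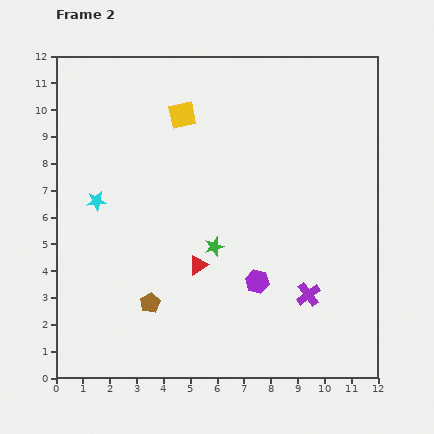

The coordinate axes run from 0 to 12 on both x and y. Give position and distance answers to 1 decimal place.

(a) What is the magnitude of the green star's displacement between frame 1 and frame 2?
2.5

The green star moved from (3.4, 4.5) to (5.9, 4.9), a distance of √(2.5² + 0.4²) ≈ 2.5.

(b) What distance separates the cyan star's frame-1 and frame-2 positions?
3.8

The cyan star moved from (0.8, 2.9) to (1.5, 6.6), a distance of √(0.7² + 3.7²) ≈ 3.8.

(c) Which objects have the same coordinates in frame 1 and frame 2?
the purple hexagon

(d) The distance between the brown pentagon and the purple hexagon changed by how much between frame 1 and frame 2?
+0.9

Distance in frame 1: 3.2. Distance in frame 2: 4.1.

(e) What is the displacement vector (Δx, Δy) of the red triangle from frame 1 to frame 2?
(3.5, -0.8)

The red triangle was at (1.8, 5.0) in frame 1 and (5.3, 4.2) in frame 2.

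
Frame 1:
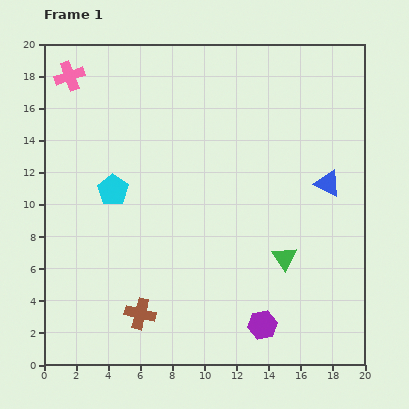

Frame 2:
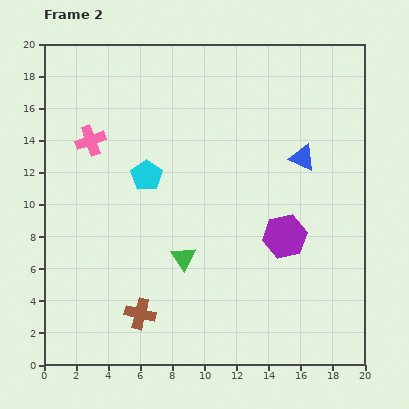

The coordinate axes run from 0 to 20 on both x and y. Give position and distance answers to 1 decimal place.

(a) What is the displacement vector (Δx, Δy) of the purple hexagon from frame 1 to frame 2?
(1.4, 5.5)

The purple hexagon was at (13.6, 2.5) in frame 1 and (15.0, 8.0) in frame 2.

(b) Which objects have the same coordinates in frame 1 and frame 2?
the brown cross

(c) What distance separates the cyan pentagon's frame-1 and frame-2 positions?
2.3

The cyan pentagon moved from (4.3, 10.9) to (6.4, 11.8), a distance of √(2.1² + 0.9²) ≈ 2.3.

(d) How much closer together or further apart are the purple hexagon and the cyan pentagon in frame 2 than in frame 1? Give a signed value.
-3.1

Distance in frame 1: 12.5. Distance in frame 2: 9.4.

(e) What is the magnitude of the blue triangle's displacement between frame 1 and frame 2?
2.3

The blue triangle moved from (17.7, 11.3) to (16.1, 12.9), a distance of √(1.6² + 1.6²) ≈ 2.3.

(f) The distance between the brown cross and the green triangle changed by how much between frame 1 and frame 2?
-5.3

Distance in frame 1: 9.7. Distance in frame 2: 4.4.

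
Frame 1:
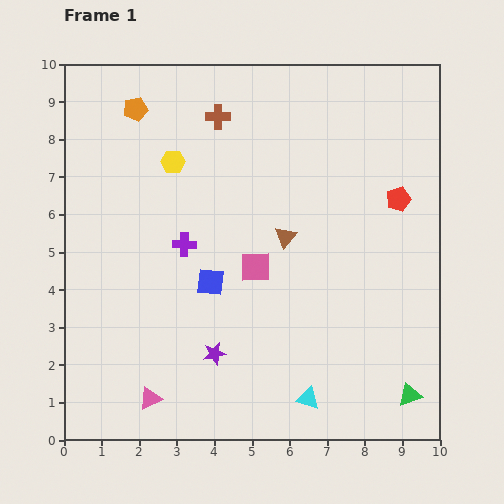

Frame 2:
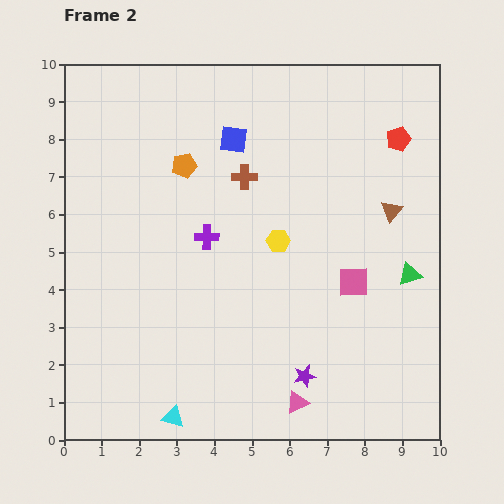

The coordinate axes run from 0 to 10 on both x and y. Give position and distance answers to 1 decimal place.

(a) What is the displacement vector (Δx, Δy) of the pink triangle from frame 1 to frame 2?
(3.9, -0.1)

The pink triangle was at (2.3, 1.1) in frame 1 and (6.2, 1.0) in frame 2.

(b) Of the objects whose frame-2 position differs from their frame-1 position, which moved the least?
the purple cross

(moved 0.6)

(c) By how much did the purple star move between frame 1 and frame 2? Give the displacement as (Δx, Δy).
(2.4, -0.6)

The purple star was at (4.0, 2.3) in frame 1 and (6.4, 1.7) in frame 2.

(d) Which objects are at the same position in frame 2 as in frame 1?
none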